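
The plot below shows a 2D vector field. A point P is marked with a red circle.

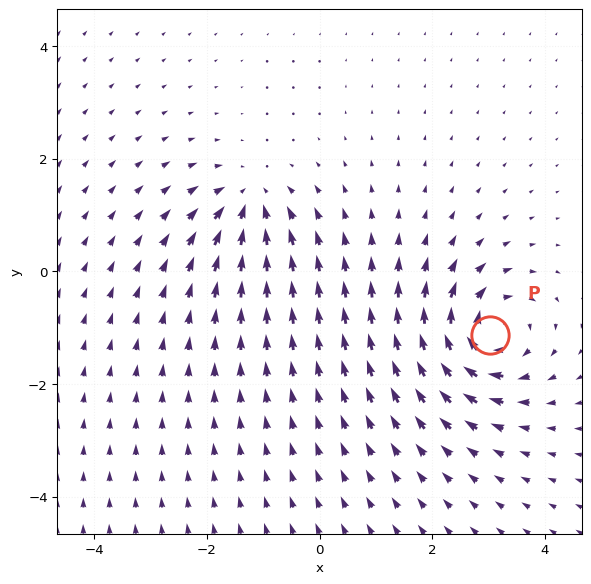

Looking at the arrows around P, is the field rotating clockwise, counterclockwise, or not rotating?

Near P at (3.0, -1.1) the arrows circulate clockwise. The curl (z-component) there is about -7; negative curl means clockwise rotation.

clockwise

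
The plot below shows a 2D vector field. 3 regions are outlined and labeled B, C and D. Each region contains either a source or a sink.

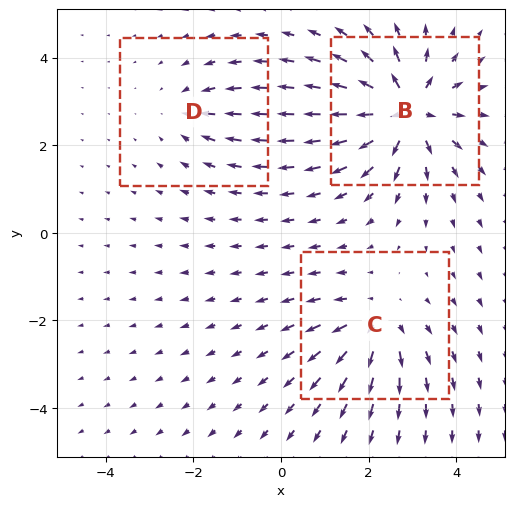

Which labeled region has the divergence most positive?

Divergence at each region's feature centre — B: about +6, C: about +4, D: about -2. Region B is most positive.

B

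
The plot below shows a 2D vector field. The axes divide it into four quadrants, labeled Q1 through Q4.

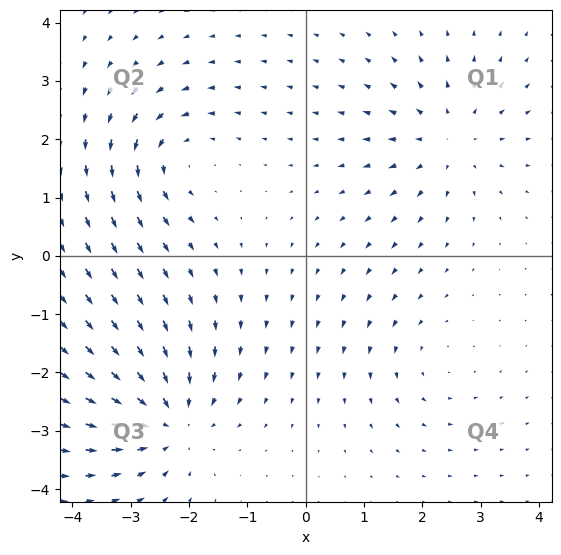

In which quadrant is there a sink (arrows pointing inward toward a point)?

The sink sits at approximately (-2.3, -2.8), which lies in quadrant Q3. The divergence there is about -5, negative as expected for a sink.

Q3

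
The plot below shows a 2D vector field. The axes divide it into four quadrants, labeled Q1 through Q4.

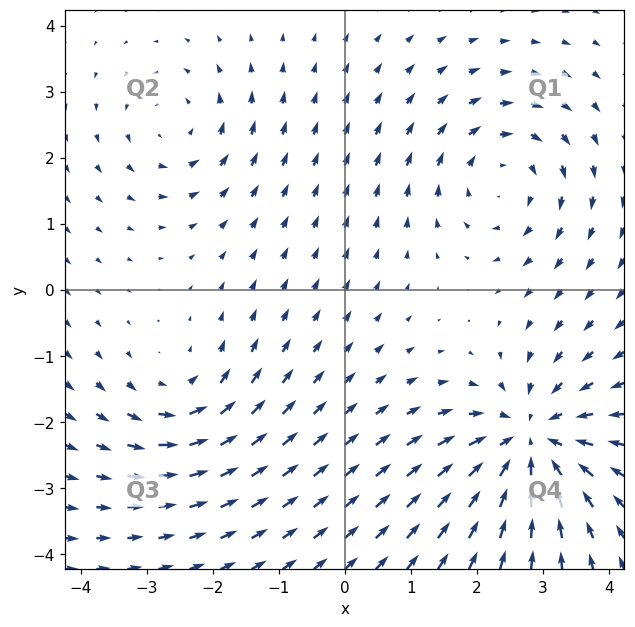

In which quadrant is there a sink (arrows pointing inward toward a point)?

Q4

The sink sits at approximately (2.8, -2.3), which lies in quadrant Q4. The divergence there is about -5, negative as expected for a sink.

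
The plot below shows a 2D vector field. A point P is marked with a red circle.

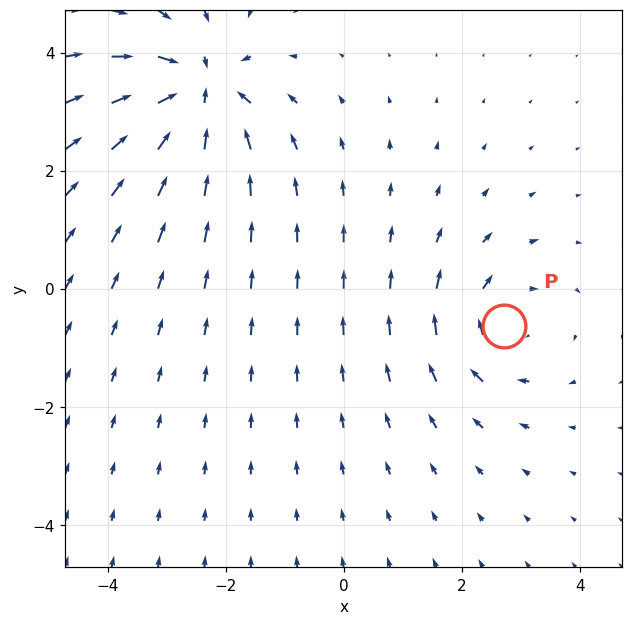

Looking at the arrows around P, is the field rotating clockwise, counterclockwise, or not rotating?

clockwise

Near P at (2.7, -0.6) the arrows circulate clockwise. The curl (z-component) there is about -3; negative curl means clockwise rotation.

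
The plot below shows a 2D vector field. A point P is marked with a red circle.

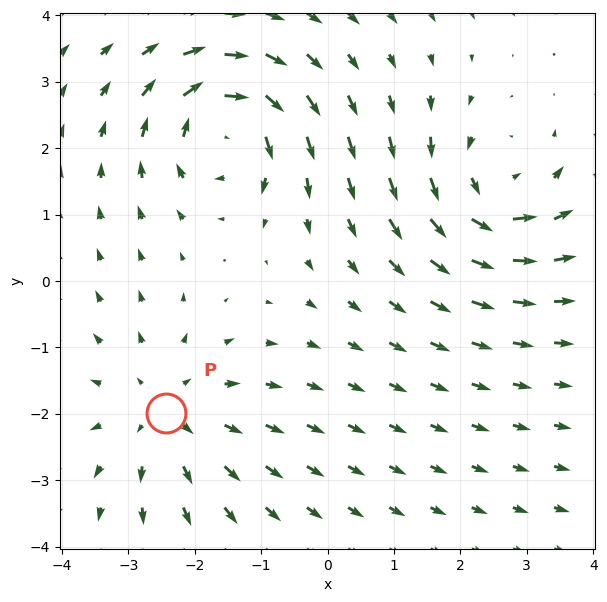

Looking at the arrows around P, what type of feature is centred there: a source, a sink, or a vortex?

At P (-2.4, -2.0) the arrows spread outward. Divergence about +4, curl ≈0 — positive divergence with near-zero curl is a source.

source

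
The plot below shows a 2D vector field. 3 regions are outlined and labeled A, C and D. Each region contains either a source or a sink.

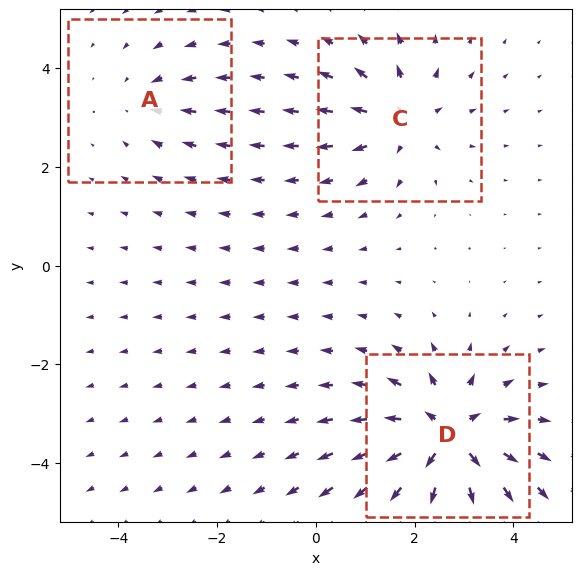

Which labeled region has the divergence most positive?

Divergence at each region's feature centre — A: about -2, C: about +4, D: about +6. Region D is most positive.

D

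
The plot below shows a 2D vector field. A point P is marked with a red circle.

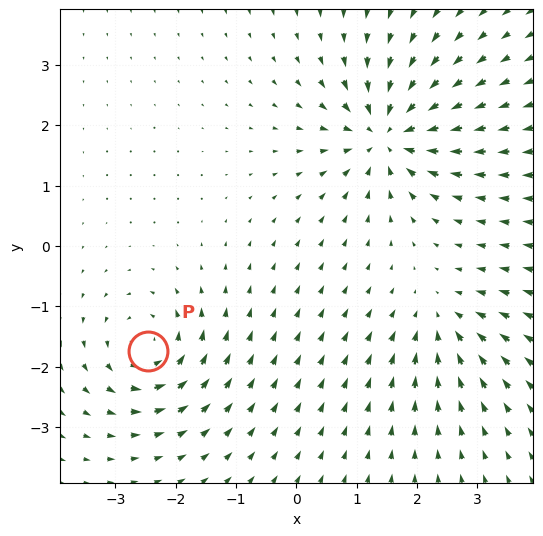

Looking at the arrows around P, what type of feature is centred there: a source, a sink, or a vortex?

vortex

At P (-2.5, -1.7) the arrows circulate counterclockwise. Divergence ≈0, curl about +5 — near-zero divergence with nonzero curl is a vortex.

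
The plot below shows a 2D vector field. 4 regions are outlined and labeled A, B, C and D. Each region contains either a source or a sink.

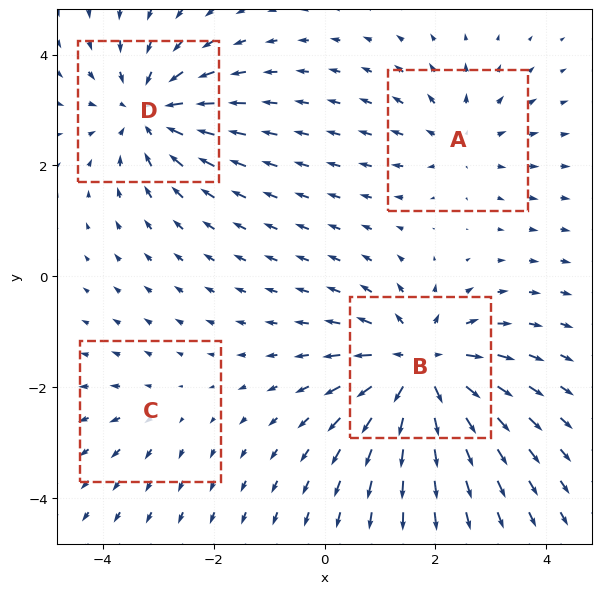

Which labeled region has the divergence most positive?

Divergence at each region's feature centre — A: about +4, B: about +7, C: about +2, D: about -5. Region B is most positive.

B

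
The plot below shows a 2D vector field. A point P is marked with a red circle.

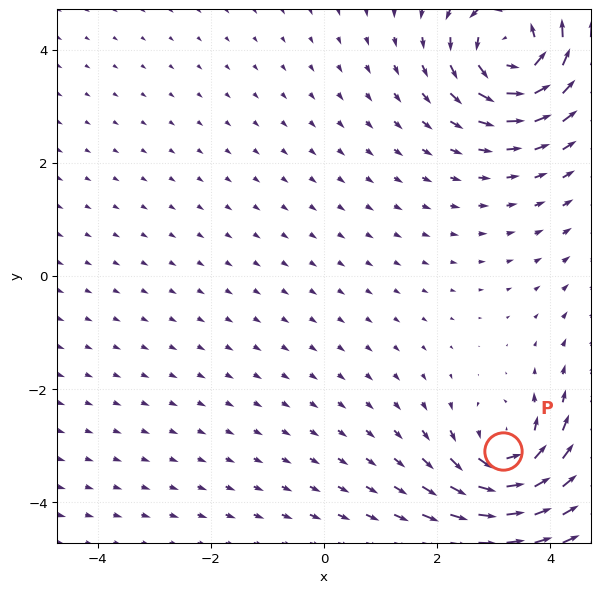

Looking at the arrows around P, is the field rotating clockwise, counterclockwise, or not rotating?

counterclockwise

Near P at (3.2, -3.1) the arrows circulate counterclockwise. The curl (z-component) there is about +5; positive curl means counterclockwise rotation.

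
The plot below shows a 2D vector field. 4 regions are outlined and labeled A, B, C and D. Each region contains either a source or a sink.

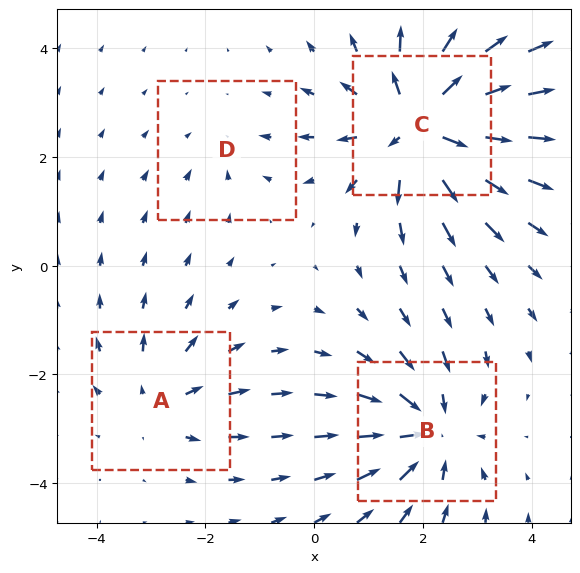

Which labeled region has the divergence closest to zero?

Divergence at each region's feature centre — A: about +3, B: about -5, C: about +7, D: about -2. Region D is closest to zero.

D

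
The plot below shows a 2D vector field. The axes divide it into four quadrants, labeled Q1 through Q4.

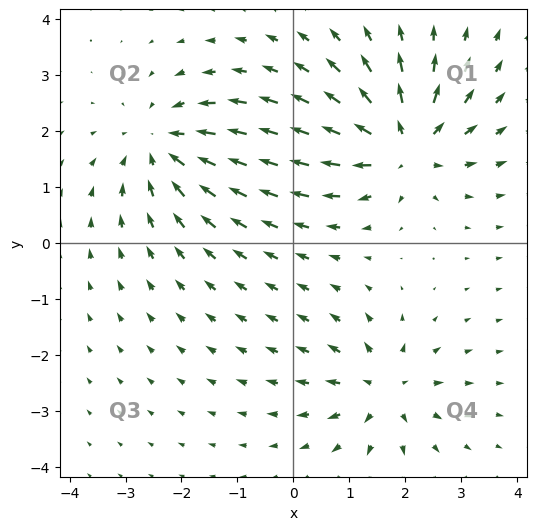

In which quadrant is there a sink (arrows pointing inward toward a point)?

The sink sits at approximately (-2.3, 1.7), which lies in quadrant Q2. The divergence there is about -4, negative as expected for a sink.

Q2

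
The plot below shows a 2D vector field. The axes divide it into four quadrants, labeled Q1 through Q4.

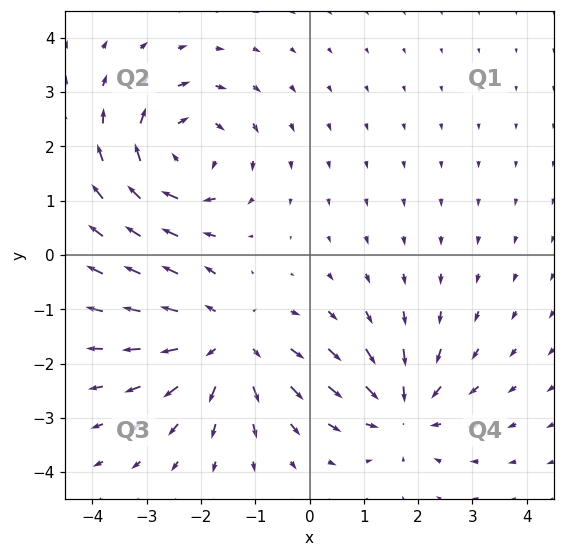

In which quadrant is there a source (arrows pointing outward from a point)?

The source sits at approximately (-1.5, -1.6), which lies in quadrant Q3. The divergence there is about +4, positive as expected for a source.

Q3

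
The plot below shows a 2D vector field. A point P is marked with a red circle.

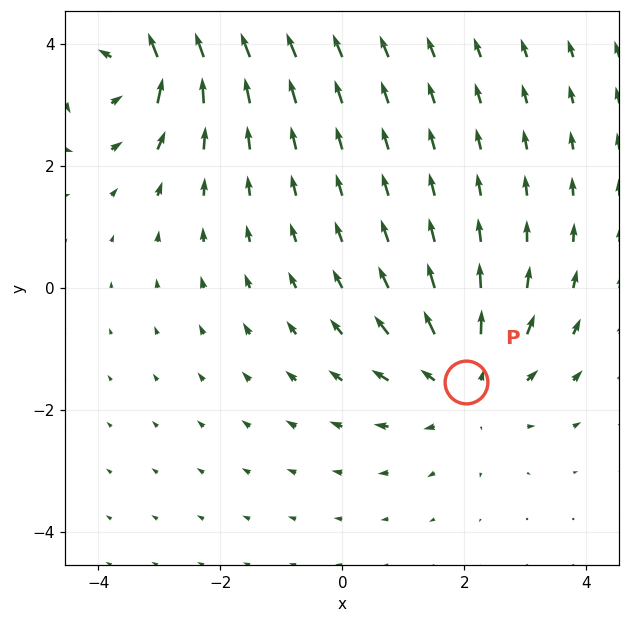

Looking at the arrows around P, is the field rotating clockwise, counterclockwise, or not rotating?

not rotating

Near P at (2.0, -1.5) the arrows show no circulation. The curl there is ≈0.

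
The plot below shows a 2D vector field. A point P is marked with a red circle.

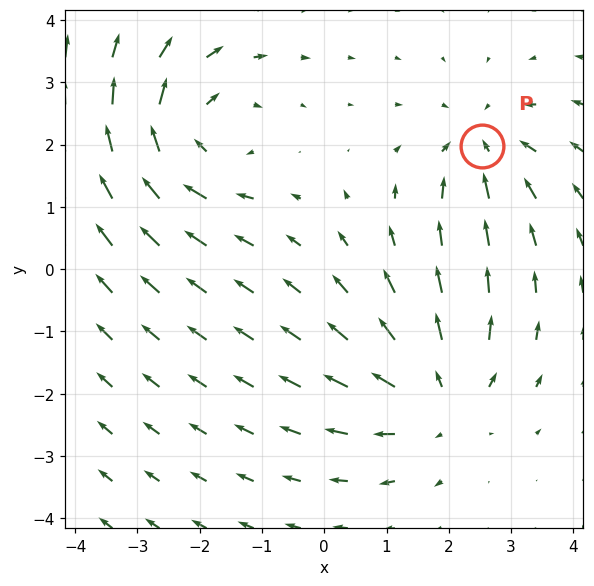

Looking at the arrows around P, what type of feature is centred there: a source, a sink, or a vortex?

sink

At P (2.5, 2.0) the arrows converge inward. Divergence about -3, curl ≈0 — negative divergence with near-zero curl is a sink.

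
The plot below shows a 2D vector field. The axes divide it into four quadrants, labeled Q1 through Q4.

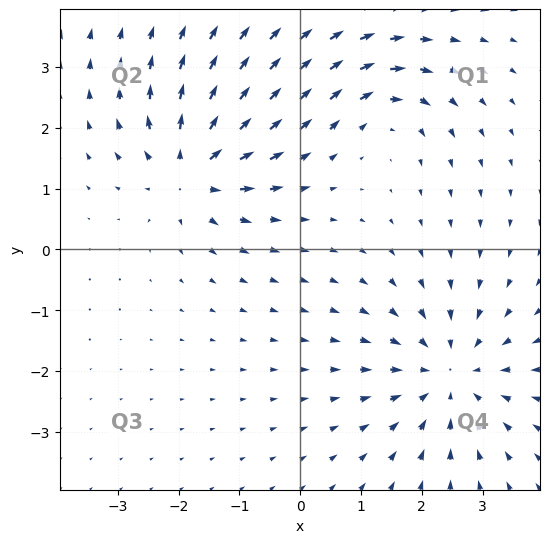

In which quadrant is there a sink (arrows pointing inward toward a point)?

The sink sits at approximately (2.5, -2.1), which lies in quadrant Q4. The divergence there is about -4, negative as expected for a sink.

Q4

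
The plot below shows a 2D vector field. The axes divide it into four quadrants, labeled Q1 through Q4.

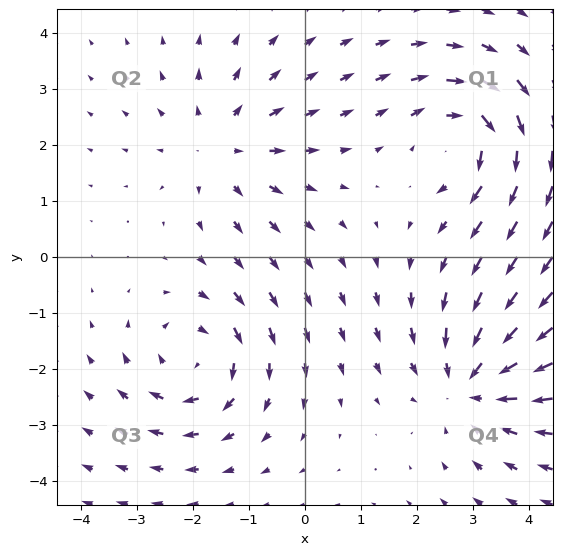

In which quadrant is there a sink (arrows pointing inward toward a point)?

Q4

The sink sits at approximately (3.0, -2.3), which lies in quadrant Q4. The divergence there is about -3, negative as expected for a sink.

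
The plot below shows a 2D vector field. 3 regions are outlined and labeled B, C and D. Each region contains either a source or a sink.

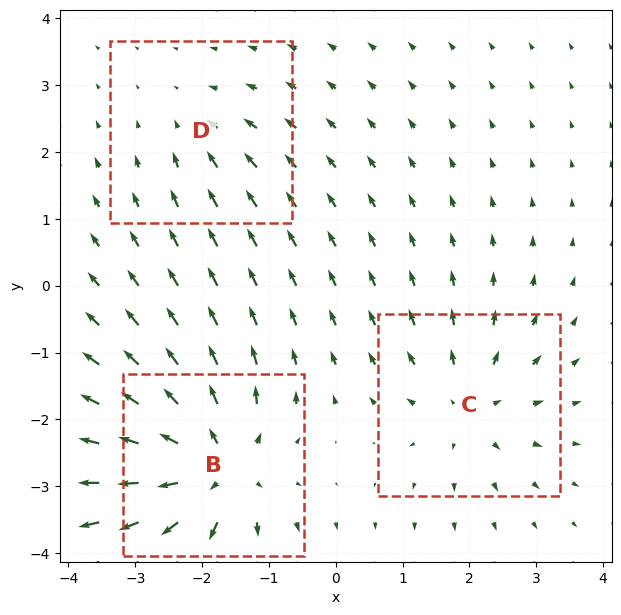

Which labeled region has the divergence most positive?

B

Divergence at each region's feature centre — B: about +6, C: about +4, D: about -2. Region B is most positive.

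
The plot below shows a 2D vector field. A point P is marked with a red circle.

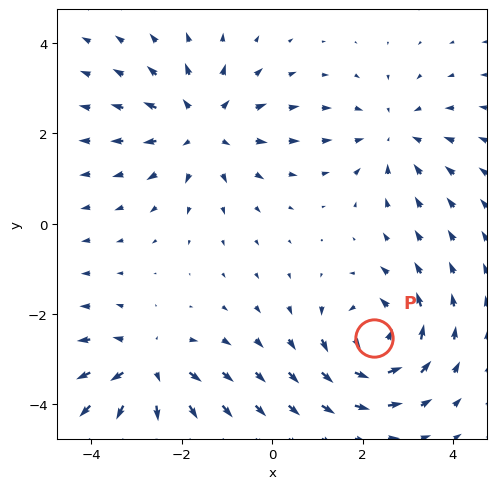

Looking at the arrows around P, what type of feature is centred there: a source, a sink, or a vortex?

vortex

At P (2.2, -2.5) the arrows circulate counterclockwise. Divergence ≈0, curl about +6 — near-zero divergence with nonzero curl is a vortex.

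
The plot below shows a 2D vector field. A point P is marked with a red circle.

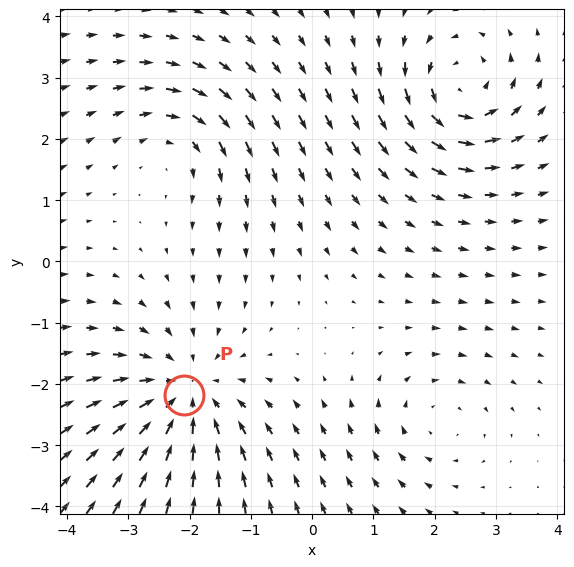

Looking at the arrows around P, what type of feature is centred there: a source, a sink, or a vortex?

At P (-2.1, -2.2) the arrows converge inward. Divergence about -4, curl ≈0 — negative divergence with near-zero curl is a sink.

sink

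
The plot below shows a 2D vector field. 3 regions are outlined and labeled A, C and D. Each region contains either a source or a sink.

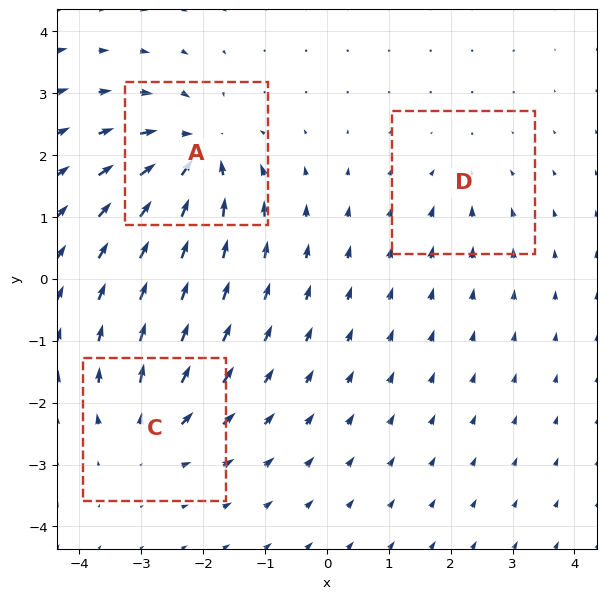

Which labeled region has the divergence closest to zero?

Divergence at each region's feature centre — A: about -6, C: about +4, D: about -2. Region D is closest to zero.

D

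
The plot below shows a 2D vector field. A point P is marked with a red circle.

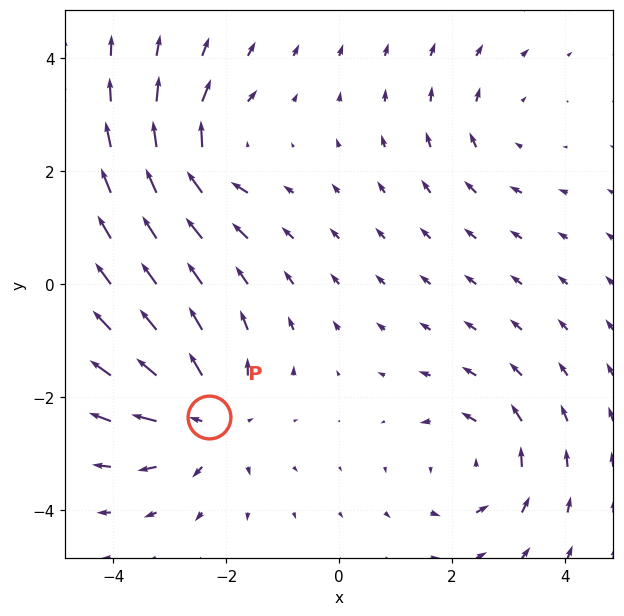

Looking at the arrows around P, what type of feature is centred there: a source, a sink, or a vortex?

At P (-2.3, -2.4) the arrows spread outward. Divergence about +4, curl ≈0 — positive divergence with near-zero curl is a source.

source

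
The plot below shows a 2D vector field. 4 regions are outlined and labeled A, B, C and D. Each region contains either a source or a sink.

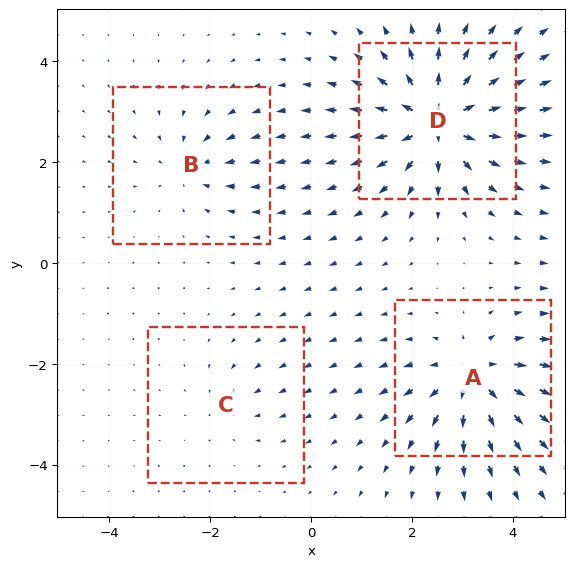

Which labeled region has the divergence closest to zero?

C

Divergence at each region's feature centre — A: about +6, B: about -4, C: about -2, D: about +8. Region C is closest to zero.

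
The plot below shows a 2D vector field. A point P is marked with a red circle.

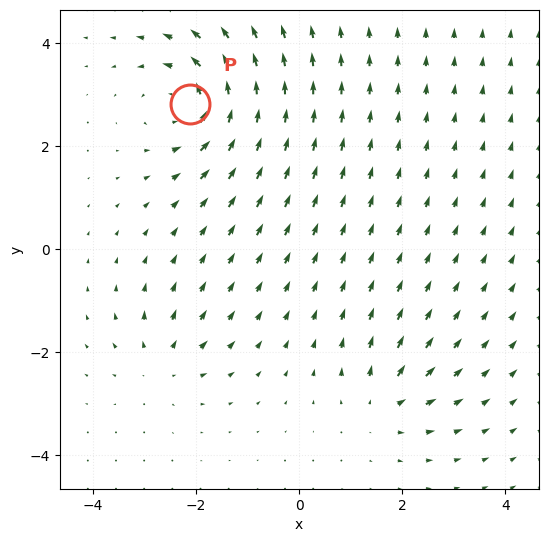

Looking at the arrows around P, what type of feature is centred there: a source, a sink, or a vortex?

At P (-2.1, 2.8) the arrows circulate counterclockwise. Divergence ≈0, curl about +5 — near-zero divergence with nonzero curl is a vortex.

vortex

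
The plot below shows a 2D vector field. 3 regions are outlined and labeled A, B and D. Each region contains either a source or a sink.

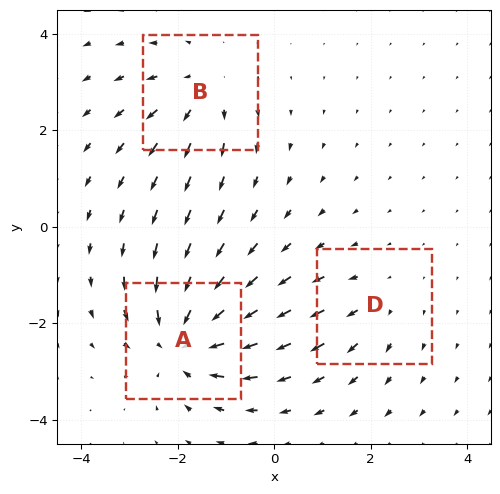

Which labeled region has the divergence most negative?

A

Divergence at each region's feature centre — A: about -5, B: about +3, D: about +2. Region A is most negative.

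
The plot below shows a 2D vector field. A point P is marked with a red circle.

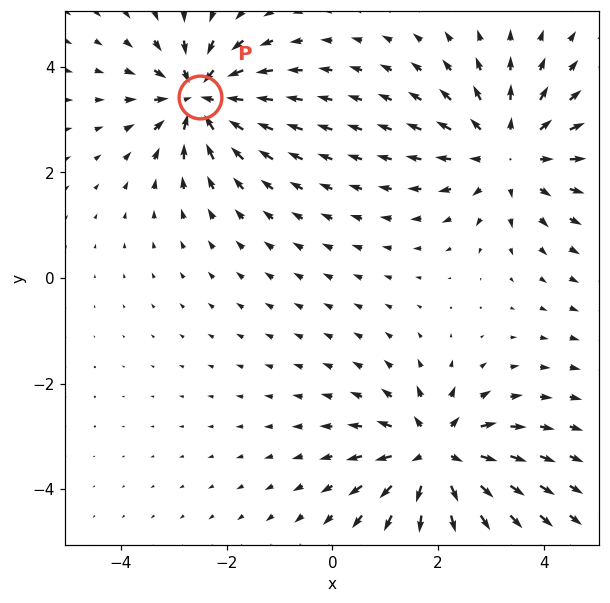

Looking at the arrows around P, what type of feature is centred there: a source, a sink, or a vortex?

At P (-2.5, 3.4) the arrows converge inward. Divergence about -5, curl ≈0 — negative divergence with near-zero curl is a sink.

sink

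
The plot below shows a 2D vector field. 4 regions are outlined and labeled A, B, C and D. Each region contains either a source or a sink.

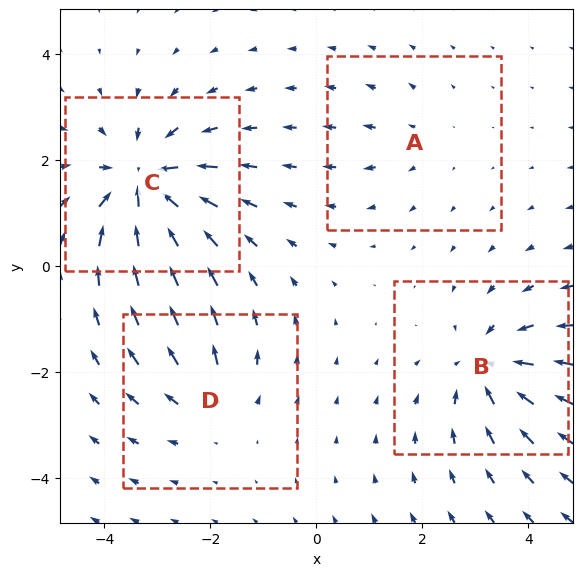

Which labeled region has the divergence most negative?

C

Divergence at each region's feature centre — A: about +2, B: about -5, C: about -7, D: about +4. Region C is most negative.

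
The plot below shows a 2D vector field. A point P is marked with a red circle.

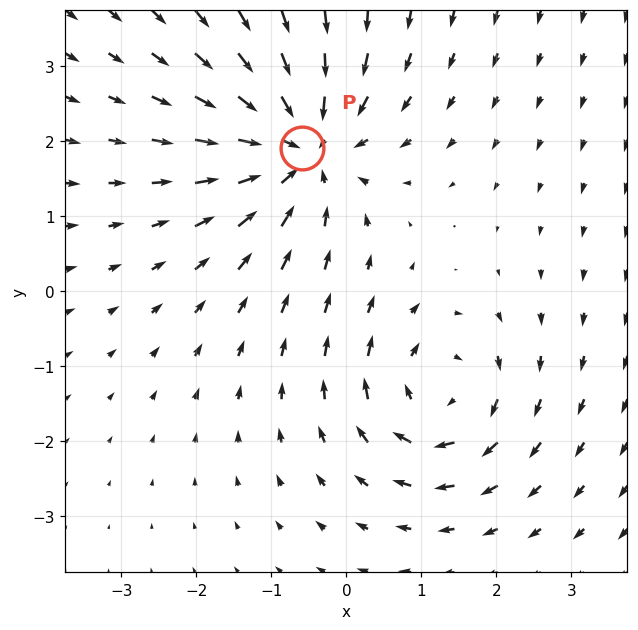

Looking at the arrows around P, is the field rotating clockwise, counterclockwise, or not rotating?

Near P at (-0.6, 1.9) the arrows show no circulation. The curl there is ≈0.

not rotating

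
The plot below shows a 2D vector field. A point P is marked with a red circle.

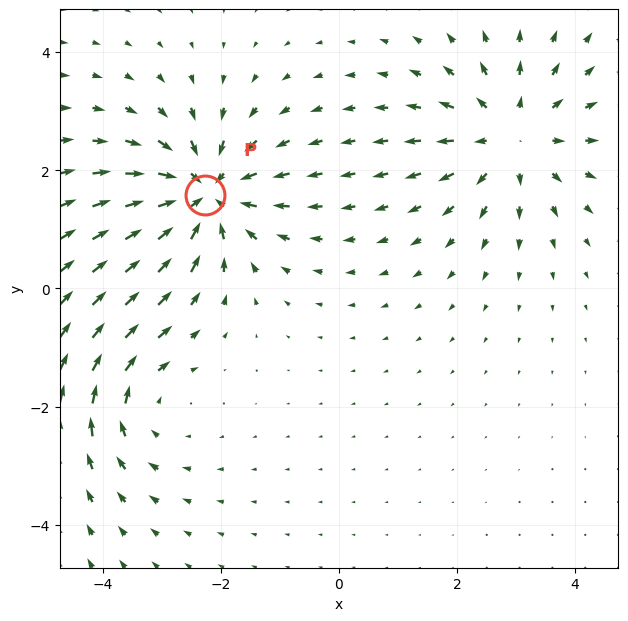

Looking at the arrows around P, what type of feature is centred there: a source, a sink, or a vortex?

sink

At P (-2.3, 1.6) the arrows converge inward. Divergence about -5, curl ≈0 — negative divergence with near-zero curl is a sink.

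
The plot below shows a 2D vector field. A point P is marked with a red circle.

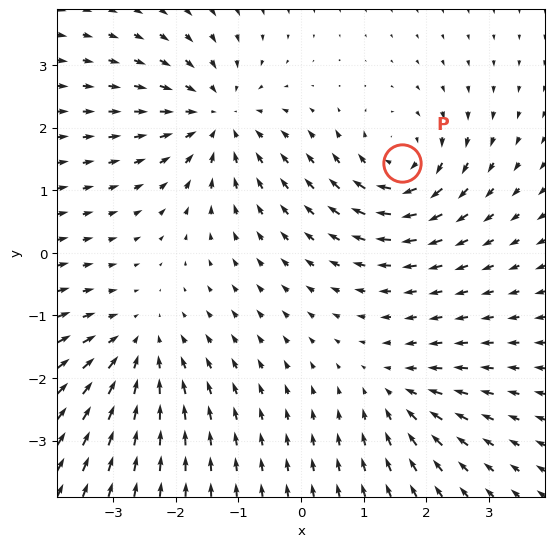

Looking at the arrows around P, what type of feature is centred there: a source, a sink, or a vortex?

At P (1.6, 1.4) the arrows circulate clockwise. Divergence ≈0, curl about -5 — near-zero divergence with nonzero curl is a vortex.

vortex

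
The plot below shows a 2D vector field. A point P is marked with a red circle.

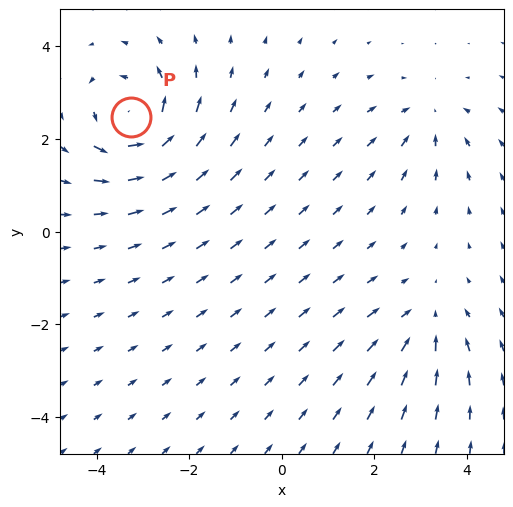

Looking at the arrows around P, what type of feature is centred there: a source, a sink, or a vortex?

vortex

At P (-3.3, 2.5) the arrows circulate counterclockwise. Divergence ≈0, curl about +6 — near-zero divergence with nonzero curl is a vortex.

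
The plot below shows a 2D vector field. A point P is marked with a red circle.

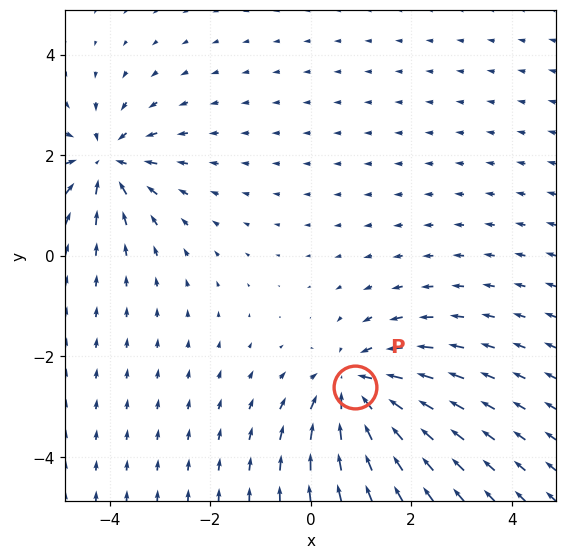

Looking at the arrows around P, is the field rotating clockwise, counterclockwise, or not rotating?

not rotating

Near P at (0.9, -2.6) the arrows show no circulation. The curl there is ≈0.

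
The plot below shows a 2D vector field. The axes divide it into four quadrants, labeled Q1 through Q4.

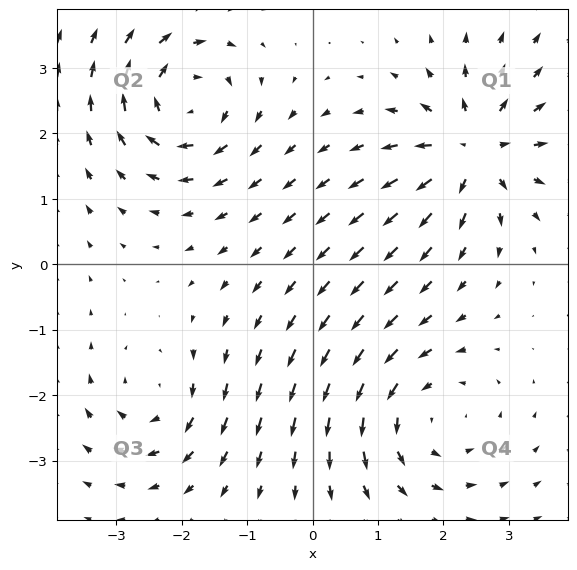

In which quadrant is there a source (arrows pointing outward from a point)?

The source sits at approximately (2.5, 1.7), which lies in quadrant Q1. The divergence there is about +6, positive as expected for a source.

Q1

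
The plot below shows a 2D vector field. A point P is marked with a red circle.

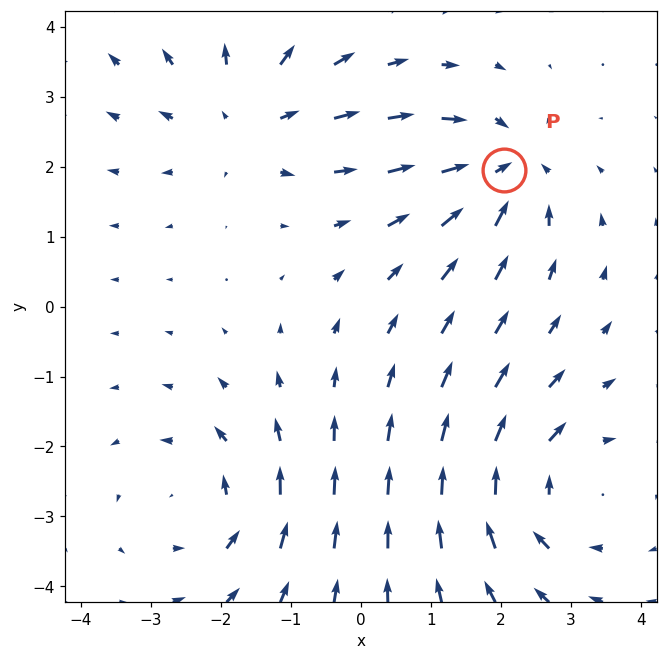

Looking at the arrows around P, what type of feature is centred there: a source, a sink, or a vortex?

sink

At P (2.0, 2.0) the arrows converge inward. Divergence about -6, curl ≈0 — negative divergence with near-zero curl is a sink.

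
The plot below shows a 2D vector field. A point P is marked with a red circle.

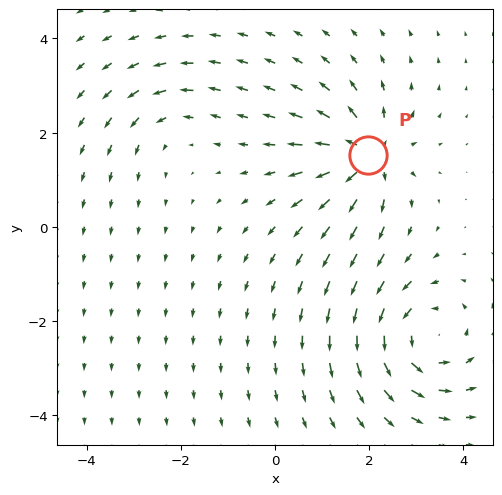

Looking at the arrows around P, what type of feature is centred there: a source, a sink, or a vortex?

At P (2.0, 1.5) the arrows spread outward. Divergence about +6, curl ≈0 — positive divergence with near-zero curl is a source.

source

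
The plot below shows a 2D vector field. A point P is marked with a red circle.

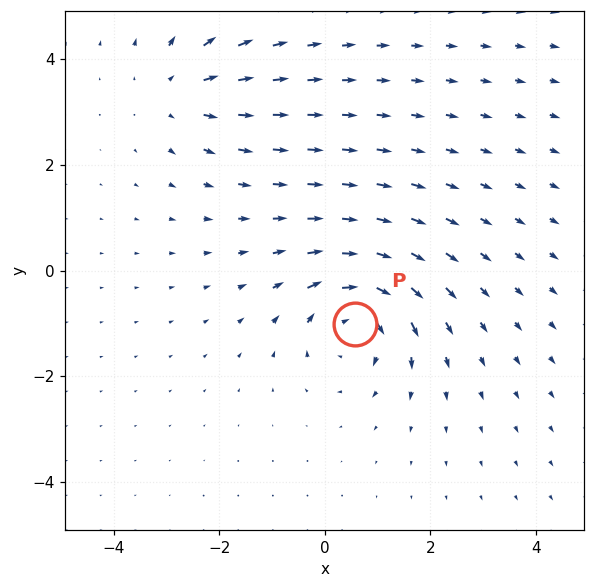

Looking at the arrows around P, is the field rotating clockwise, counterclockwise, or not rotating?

Near P at (0.6, -1.0) the arrows circulate clockwise. The curl (z-component) there is about -6; negative curl means clockwise rotation.

clockwise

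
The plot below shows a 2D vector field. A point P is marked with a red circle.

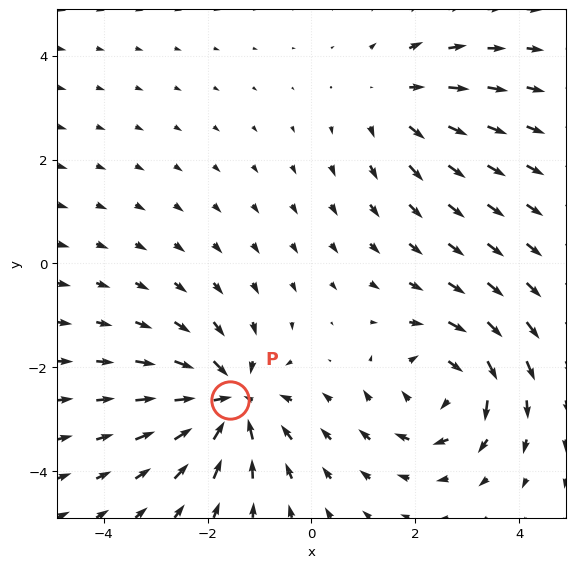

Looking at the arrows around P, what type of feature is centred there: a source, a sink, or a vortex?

sink

At P (-1.6, -2.6) the arrows converge inward. Divergence about -5, curl ≈0 — negative divergence with near-zero curl is a sink.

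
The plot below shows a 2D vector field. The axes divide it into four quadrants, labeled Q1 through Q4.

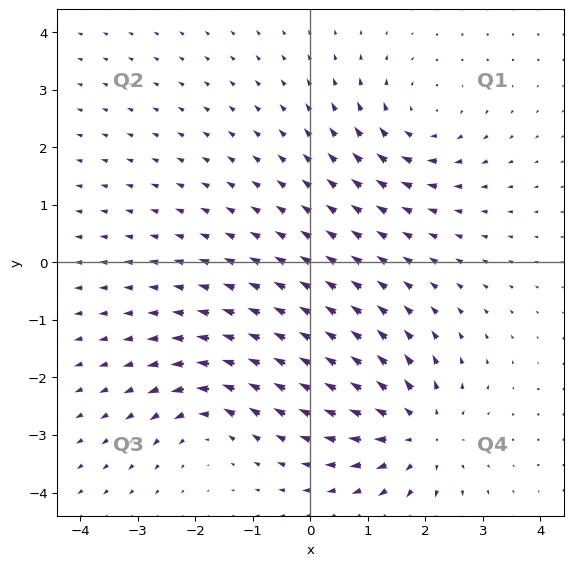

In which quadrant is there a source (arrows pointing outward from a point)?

Q4

The source sits at approximately (1.9, -3.0), which lies in quadrant Q4. The divergence there is about +5, positive as expected for a source.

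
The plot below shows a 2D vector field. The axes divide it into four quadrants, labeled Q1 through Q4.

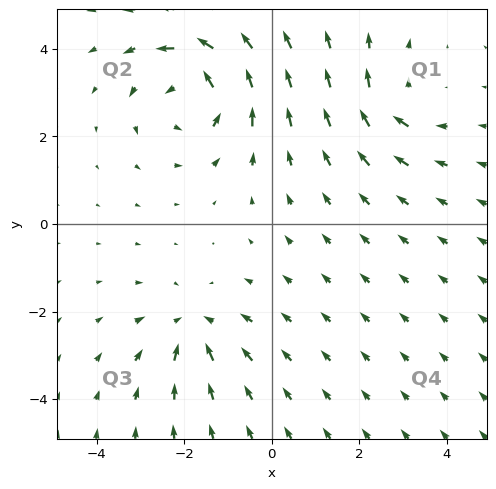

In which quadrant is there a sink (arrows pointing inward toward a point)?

Q3

The sink sits at approximately (-1.8, -2.4), which lies in quadrant Q3. The divergence there is about -4, negative as expected for a sink.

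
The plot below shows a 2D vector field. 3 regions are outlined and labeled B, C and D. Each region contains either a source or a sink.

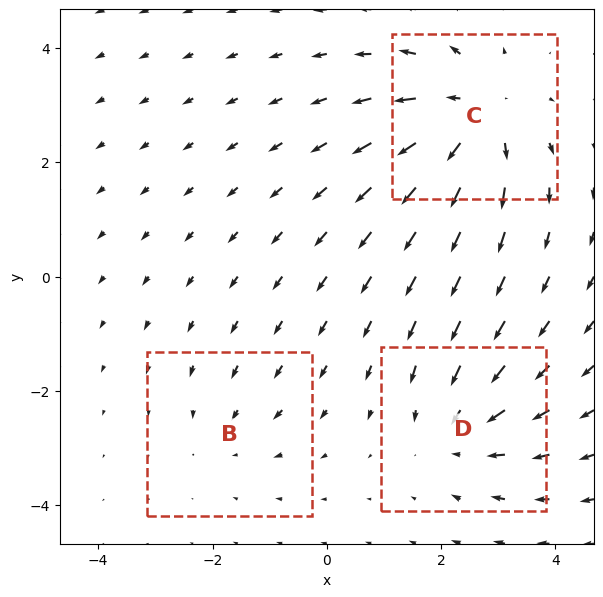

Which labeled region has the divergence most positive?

Divergence at each region's feature centre — B: about -2, C: about +4, D: about -3. Region C is most positive.

C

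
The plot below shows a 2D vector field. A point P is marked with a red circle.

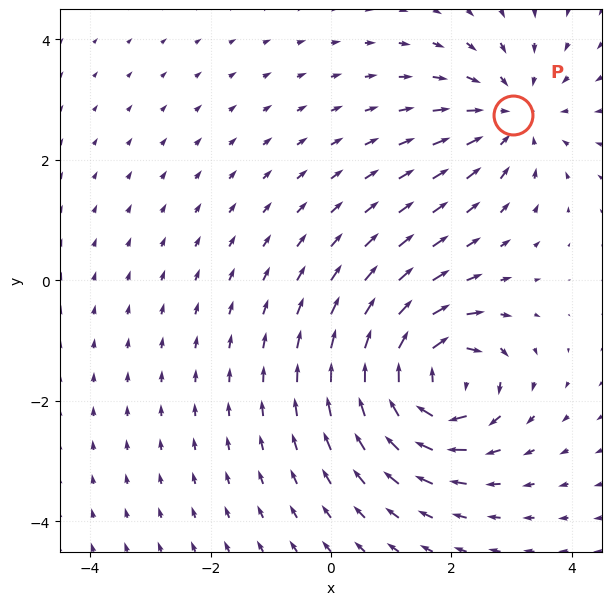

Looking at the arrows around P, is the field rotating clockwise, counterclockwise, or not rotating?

Near P at (3.0, 2.7) the arrows show no circulation. The curl there is ≈0.

not rotating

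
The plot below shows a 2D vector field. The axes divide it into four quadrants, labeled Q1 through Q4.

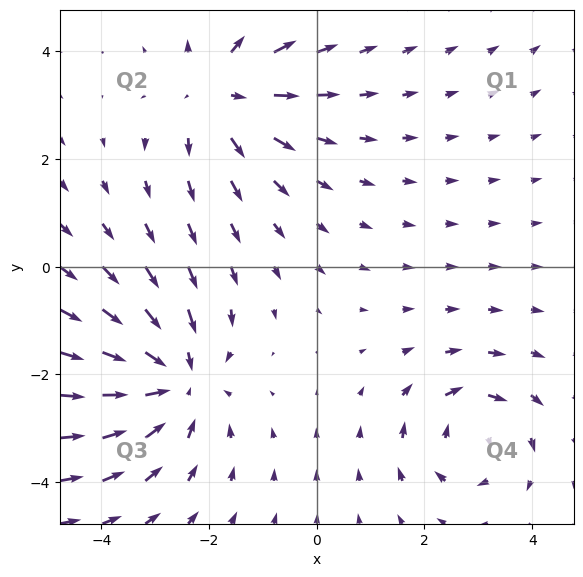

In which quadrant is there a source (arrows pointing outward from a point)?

Q2

The source sits at approximately (-1.8, 3.2), which lies in quadrant Q2. The divergence there is about +3, positive as expected for a source.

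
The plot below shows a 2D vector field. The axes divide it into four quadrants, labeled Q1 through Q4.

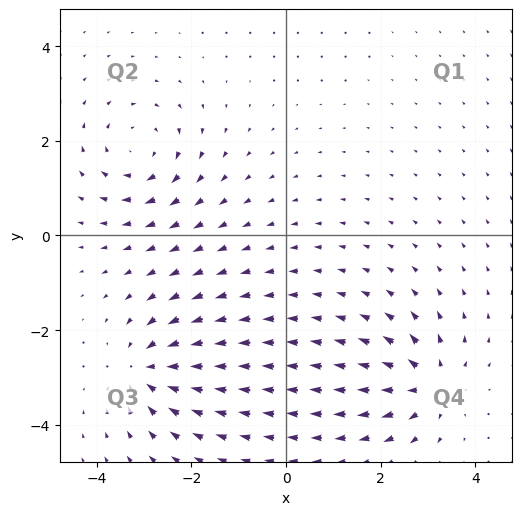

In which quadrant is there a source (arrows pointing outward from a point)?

The source sits at approximately (3.0, -3.2), which lies in quadrant Q4. The divergence there is about +5, positive as expected for a source.

Q4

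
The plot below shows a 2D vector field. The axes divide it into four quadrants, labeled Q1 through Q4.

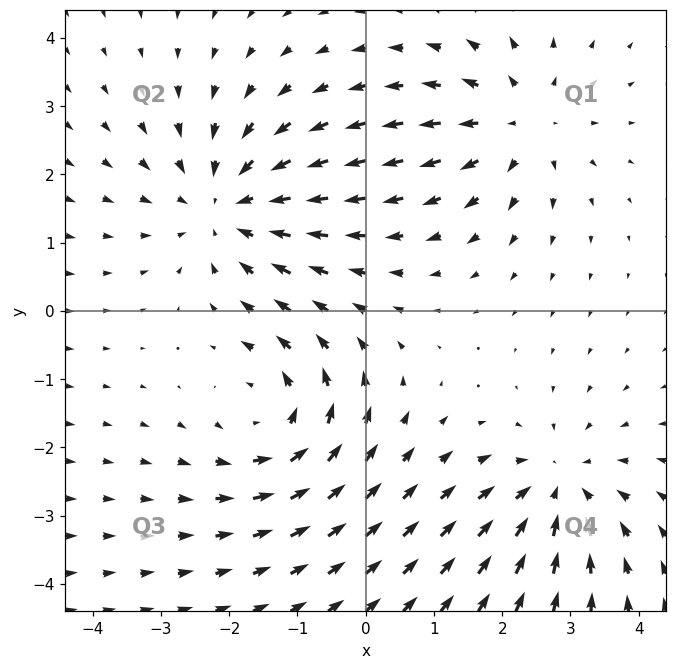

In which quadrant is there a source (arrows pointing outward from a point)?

The source sits at approximately (2.3, 2.8), which lies in quadrant Q1. The divergence there is about +3, positive as expected for a source.

Q1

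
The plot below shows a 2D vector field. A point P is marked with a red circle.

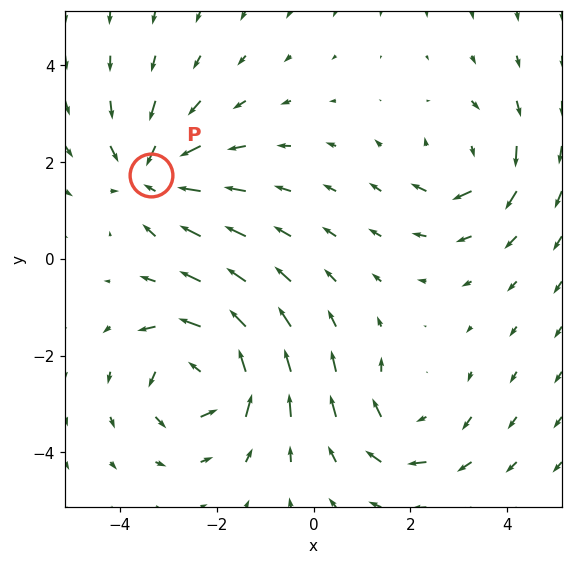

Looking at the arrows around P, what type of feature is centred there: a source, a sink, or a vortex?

At P (-3.4, 1.7) the arrows converge inward. Divergence about -4, curl ≈0 — negative divergence with near-zero curl is a sink.

sink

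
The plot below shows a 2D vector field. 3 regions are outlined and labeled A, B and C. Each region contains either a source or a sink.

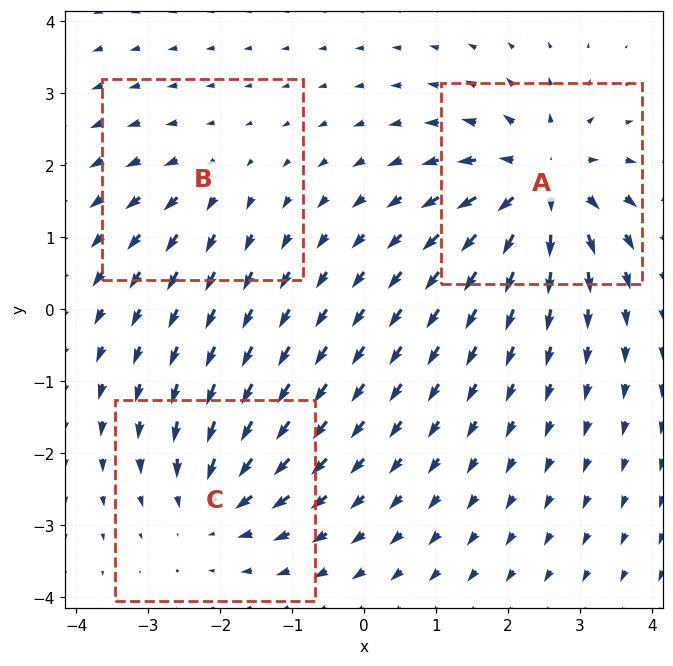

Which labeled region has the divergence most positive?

A

Divergence at each region's feature centre — A: about +6, B: about +2, C: about -4. Region A is most positive.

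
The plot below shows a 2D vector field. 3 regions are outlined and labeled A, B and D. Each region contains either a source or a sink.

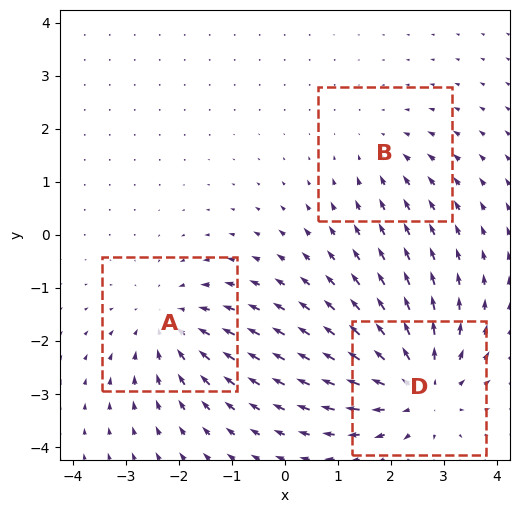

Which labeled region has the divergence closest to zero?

B

Divergence at each region's feature centre — A: about -3, B: about -2, D: about +4. Region B is closest to zero.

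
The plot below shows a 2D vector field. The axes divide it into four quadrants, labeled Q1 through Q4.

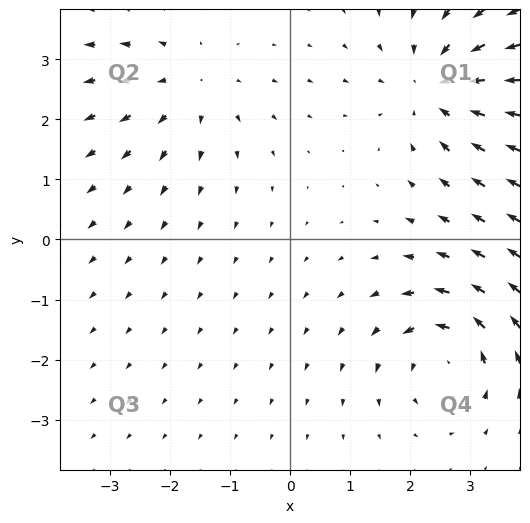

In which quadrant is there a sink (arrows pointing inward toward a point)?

The sink sits at approximately (2.5, 2.5), which lies in quadrant Q1. The divergence there is about -4, negative as expected for a sink.

Q1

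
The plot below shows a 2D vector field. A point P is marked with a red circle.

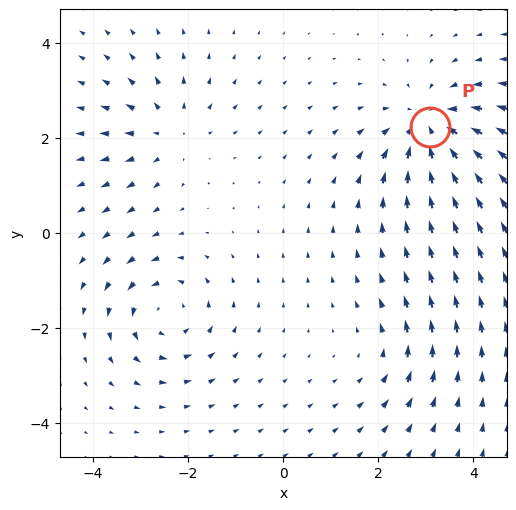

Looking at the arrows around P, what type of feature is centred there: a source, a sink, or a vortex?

sink

At P (3.1, 2.2) the arrows converge inward. Divergence about -5, curl ≈0 — negative divergence with near-zero curl is a sink.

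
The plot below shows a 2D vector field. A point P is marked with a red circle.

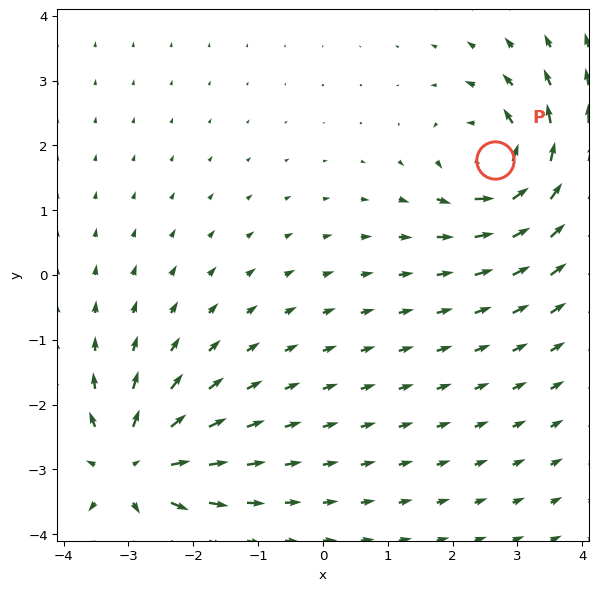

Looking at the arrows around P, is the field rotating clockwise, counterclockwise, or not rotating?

counterclockwise

Near P at (2.7, 1.8) the arrows circulate counterclockwise. The curl (z-component) there is about +4; positive curl means counterclockwise rotation.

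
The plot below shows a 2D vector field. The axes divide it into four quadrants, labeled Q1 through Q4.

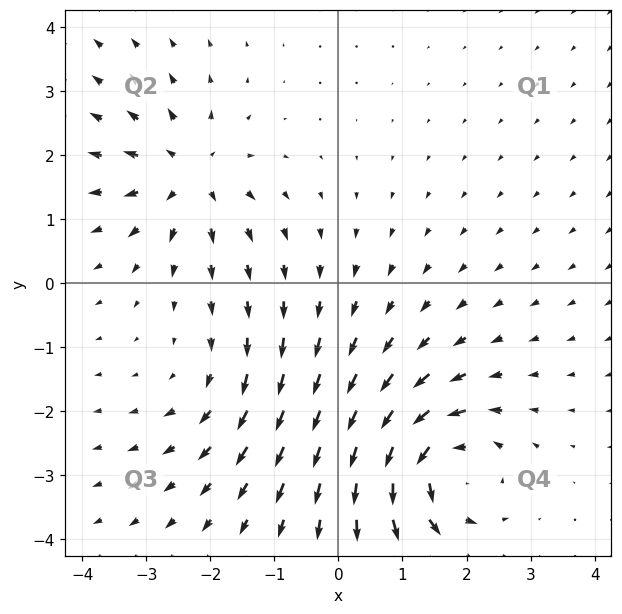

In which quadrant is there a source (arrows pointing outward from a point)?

Q2

The source sits at approximately (-2.3, 1.7), which lies in quadrant Q2. The divergence there is about +4, positive as expected for a source.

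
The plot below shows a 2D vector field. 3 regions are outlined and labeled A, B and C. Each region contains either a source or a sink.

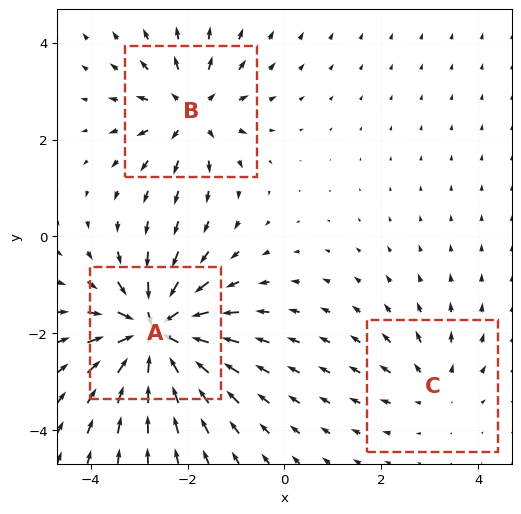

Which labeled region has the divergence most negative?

A

Divergence at each region's feature centre — A: about -7, B: about +4, C: about +2. Region A is most negative.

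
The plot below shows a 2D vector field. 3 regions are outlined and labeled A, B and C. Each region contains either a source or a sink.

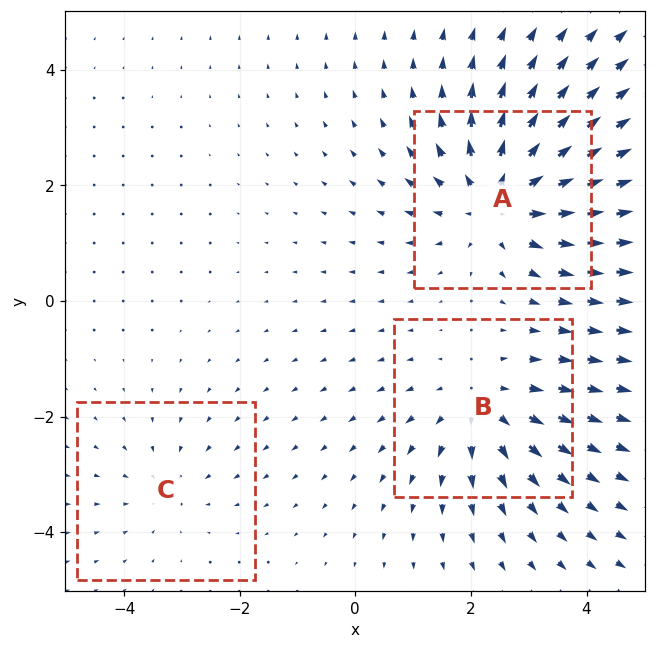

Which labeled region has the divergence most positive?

Divergence at each region's feature centre — A: about +5, B: about +3, C: about -2. Region A is most positive.

A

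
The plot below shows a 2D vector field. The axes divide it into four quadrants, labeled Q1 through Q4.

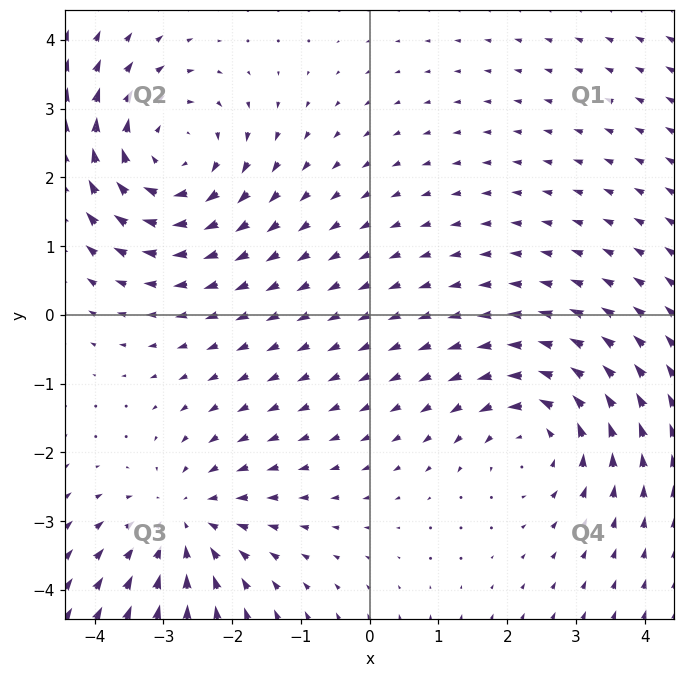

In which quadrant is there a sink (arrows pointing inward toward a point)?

The sink sits at approximately (-2.7, -3.0), which lies in quadrant Q3. The divergence there is about -3, negative as expected for a sink.

Q3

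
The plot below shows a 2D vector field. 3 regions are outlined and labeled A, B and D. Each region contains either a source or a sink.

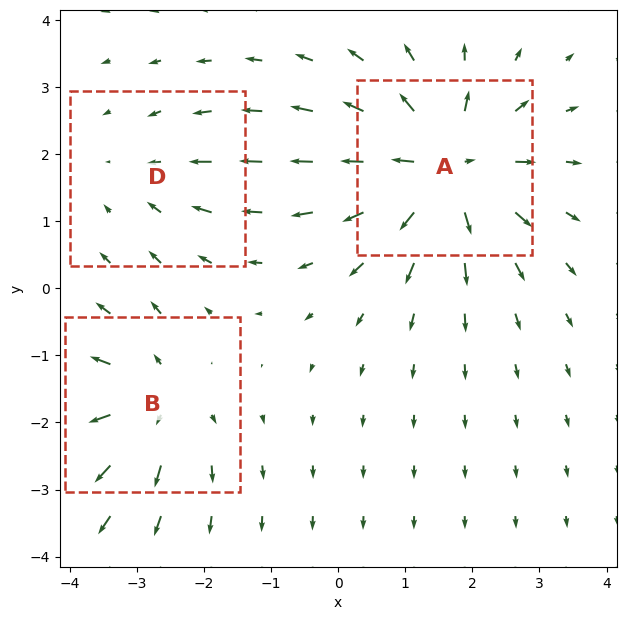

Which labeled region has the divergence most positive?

Divergence at each region's feature centre — A: about +6, B: about +4, D: about -2. Region A is most positive.

A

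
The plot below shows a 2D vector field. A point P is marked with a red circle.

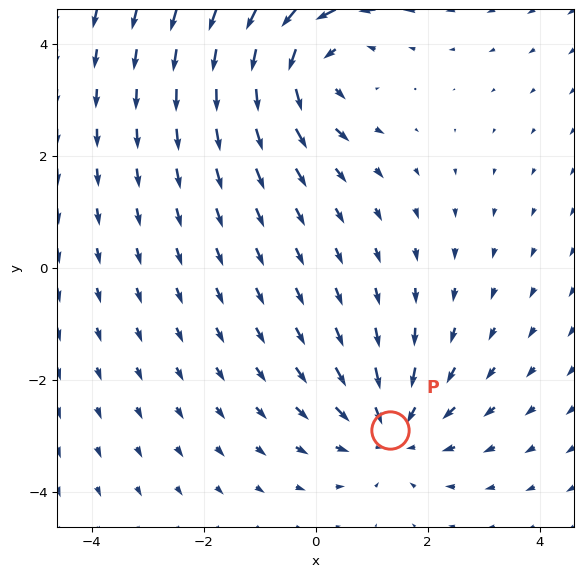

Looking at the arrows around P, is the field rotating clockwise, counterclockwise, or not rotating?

Near P at (1.3, -2.9) the arrows show no circulation. The curl there is ≈0.

not rotating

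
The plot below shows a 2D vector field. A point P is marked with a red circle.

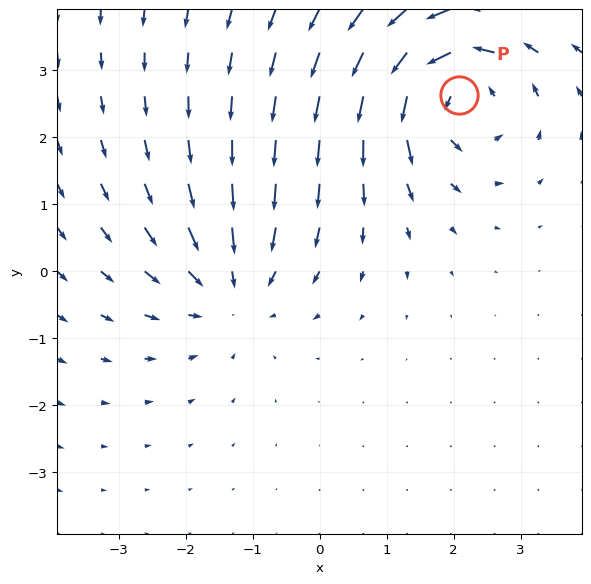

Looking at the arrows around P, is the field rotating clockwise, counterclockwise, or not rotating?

counterclockwise

Near P at (2.1, 2.6) the arrows circulate counterclockwise. The curl (z-component) there is about +5; positive curl means counterclockwise rotation.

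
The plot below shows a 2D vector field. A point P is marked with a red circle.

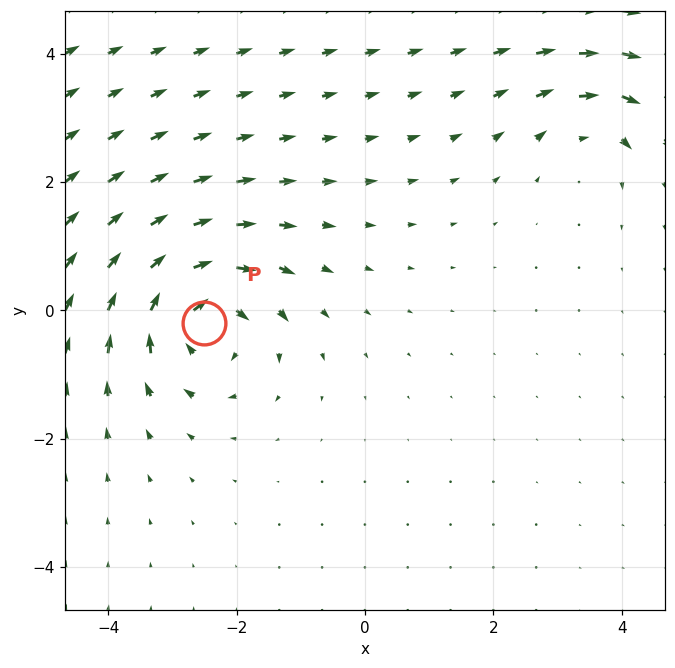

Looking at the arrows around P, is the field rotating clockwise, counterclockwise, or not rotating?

Near P at (-2.5, -0.2) the arrows circulate clockwise. The curl (z-component) there is about -5; negative curl means clockwise rotation.

clockwise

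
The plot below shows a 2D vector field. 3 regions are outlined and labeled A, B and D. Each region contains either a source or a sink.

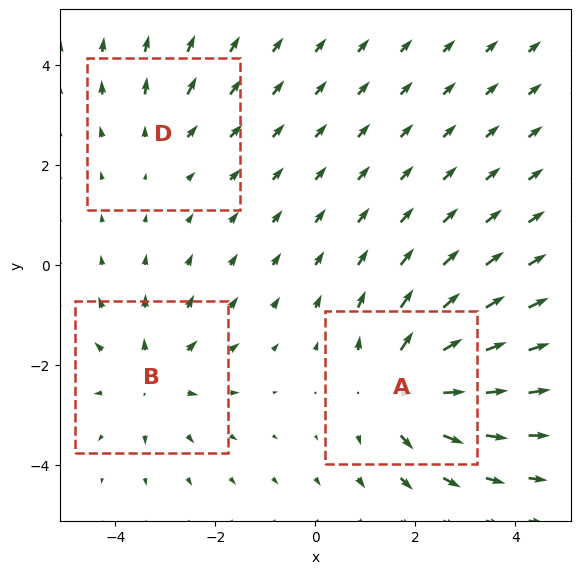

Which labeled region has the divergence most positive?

A

Divergence at each region's feature centre — A: about +5, B: about +3, D: about +2. Region A is most positive.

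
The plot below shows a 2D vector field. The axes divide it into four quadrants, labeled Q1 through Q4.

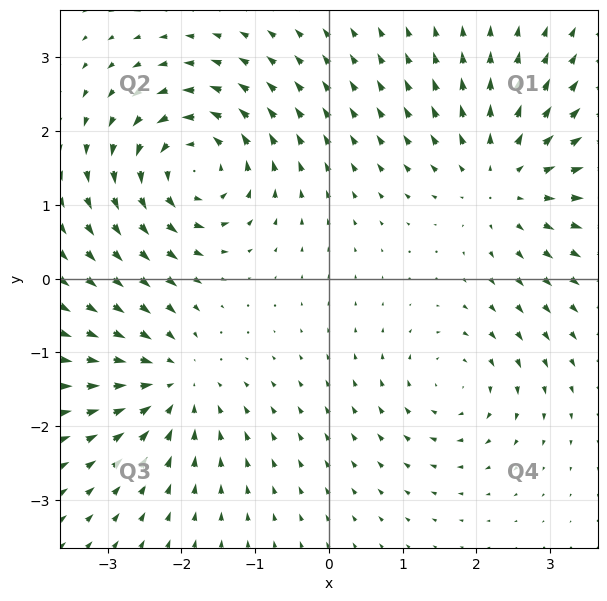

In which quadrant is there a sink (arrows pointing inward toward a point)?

Q3

The sink sits at approximately (-2.1, -1.4), which lies in quadrant Q3. The divergence there is about -4, negative as expected for a sink.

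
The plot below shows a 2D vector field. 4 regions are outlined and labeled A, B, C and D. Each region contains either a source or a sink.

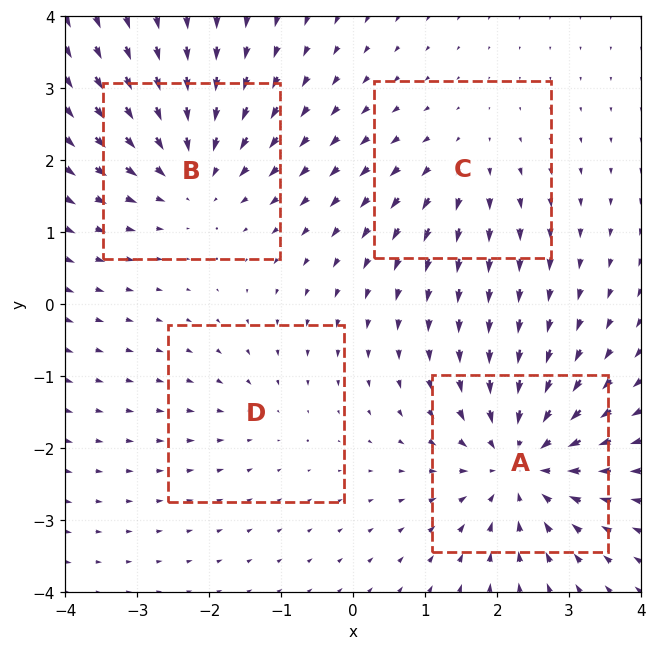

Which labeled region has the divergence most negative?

A

Divergence at each region's feature centre — A: about -7, B: about -5, C: about +3, D: about -2. Region A is most negative.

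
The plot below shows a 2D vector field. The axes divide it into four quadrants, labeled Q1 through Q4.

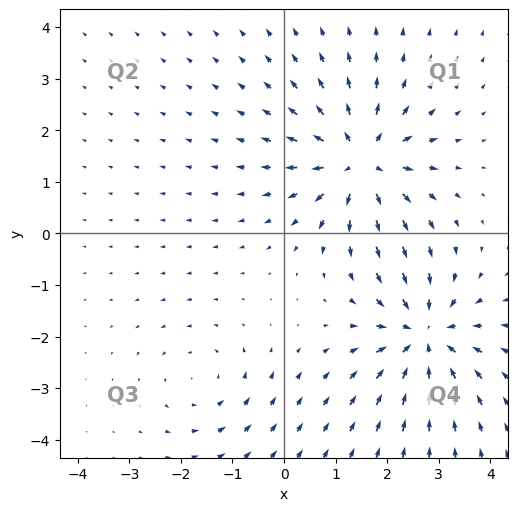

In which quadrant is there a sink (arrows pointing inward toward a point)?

Q4

The sink sits at approximately (2.7, -2.0), which lies in quadrant Q4. The divergence there is about -5, negative as expected for a sink.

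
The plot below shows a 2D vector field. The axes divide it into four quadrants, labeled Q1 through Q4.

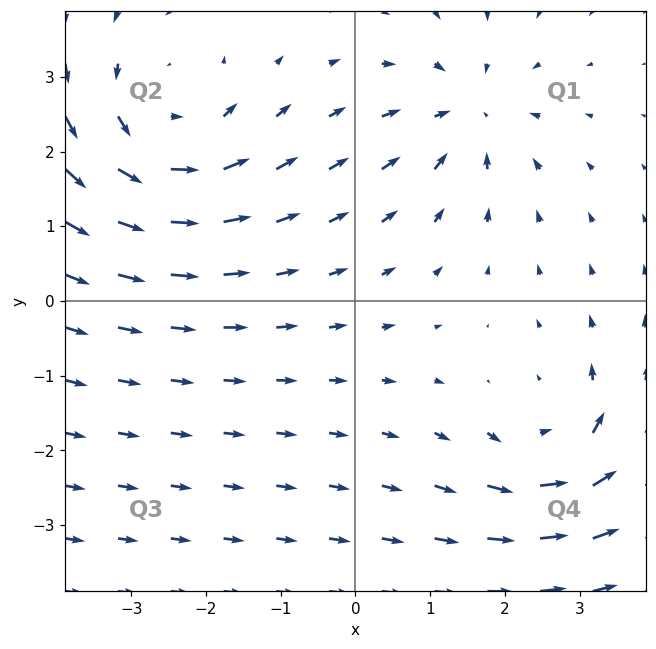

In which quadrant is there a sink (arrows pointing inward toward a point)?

Q1

The sink sits at approximately (1.5, 2.5), which lies in quadrant Q1. The divergence there is about -3, negative as expected for a sink.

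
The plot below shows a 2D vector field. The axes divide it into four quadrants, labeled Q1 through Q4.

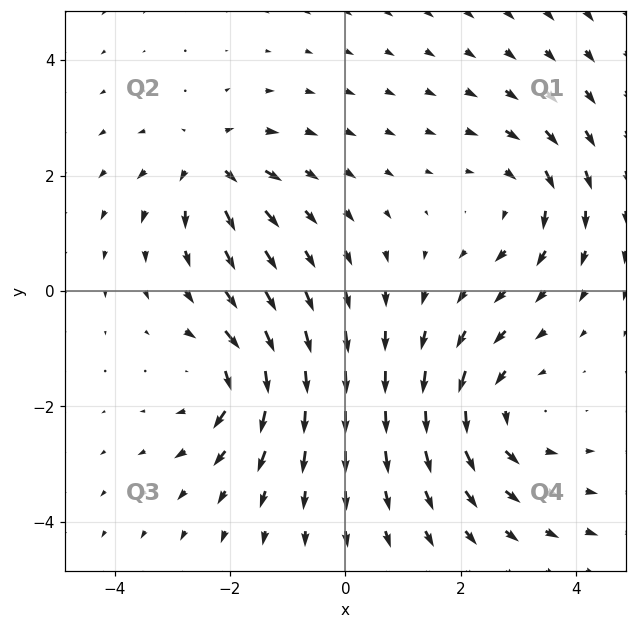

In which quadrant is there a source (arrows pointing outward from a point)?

The source sits at approximately (-2.4, 2.2), which lies in quadrant Q2. The divergence there is about +4, positive as expected for a source.

Q2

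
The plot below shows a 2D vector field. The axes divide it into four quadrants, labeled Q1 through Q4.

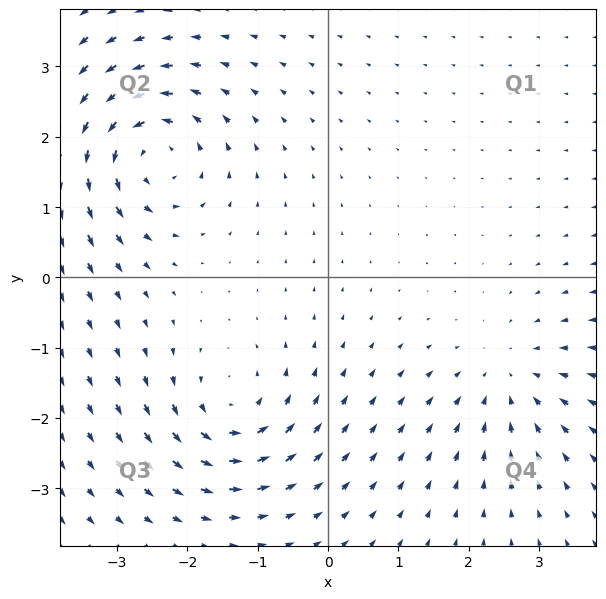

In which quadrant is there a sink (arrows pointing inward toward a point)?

The sink sits at approximately (2.6, -1.4), which lies in quadrant Q4. The divergence there is about -3, negative as expected for a sink.

Q4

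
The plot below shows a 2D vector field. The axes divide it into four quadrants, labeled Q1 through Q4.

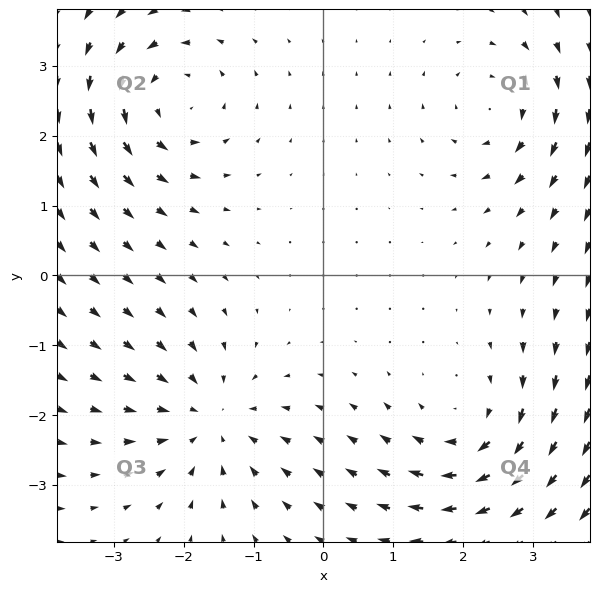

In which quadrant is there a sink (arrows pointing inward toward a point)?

The sink sits at approximately (-1.6, -2.1), which lies in quadrant Q3. The divergence there is about -4, negative as expected for a sink.

Q3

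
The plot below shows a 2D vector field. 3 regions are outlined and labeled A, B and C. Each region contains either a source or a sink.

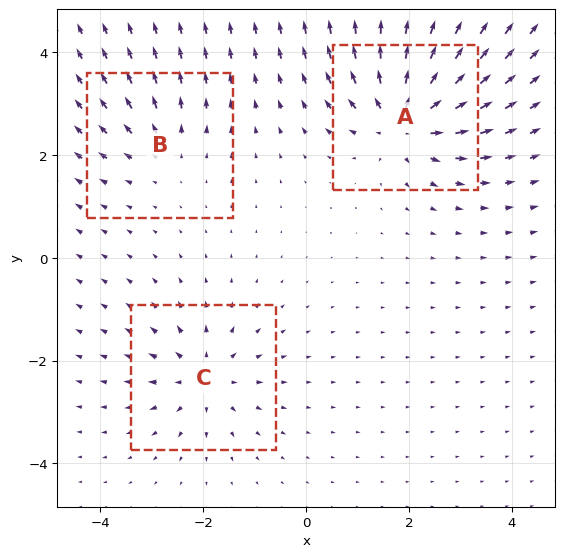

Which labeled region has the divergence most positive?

Divergence at each region's feature centre — A: about +6, B: about +3, C: about +4. Region A is most positive.

A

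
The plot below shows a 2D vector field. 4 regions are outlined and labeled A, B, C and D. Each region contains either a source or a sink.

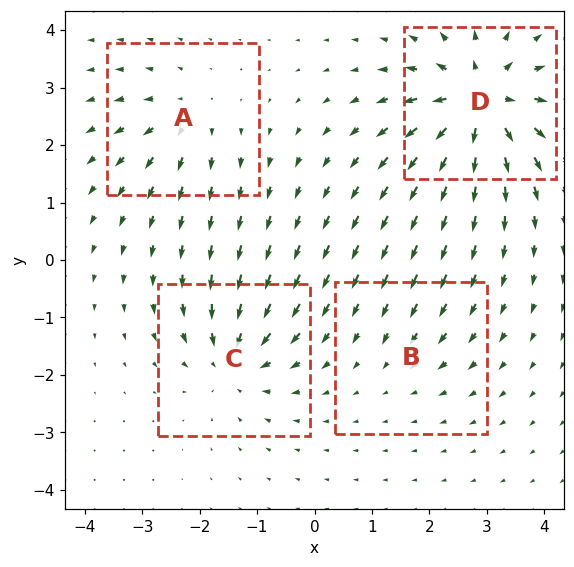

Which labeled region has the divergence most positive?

D

Divergence at each region's feature centre — A: about +4, B: about -2, C: about -6, D: about +9. Region D is most positive.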